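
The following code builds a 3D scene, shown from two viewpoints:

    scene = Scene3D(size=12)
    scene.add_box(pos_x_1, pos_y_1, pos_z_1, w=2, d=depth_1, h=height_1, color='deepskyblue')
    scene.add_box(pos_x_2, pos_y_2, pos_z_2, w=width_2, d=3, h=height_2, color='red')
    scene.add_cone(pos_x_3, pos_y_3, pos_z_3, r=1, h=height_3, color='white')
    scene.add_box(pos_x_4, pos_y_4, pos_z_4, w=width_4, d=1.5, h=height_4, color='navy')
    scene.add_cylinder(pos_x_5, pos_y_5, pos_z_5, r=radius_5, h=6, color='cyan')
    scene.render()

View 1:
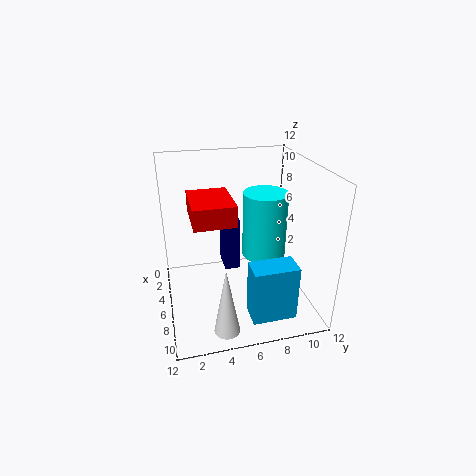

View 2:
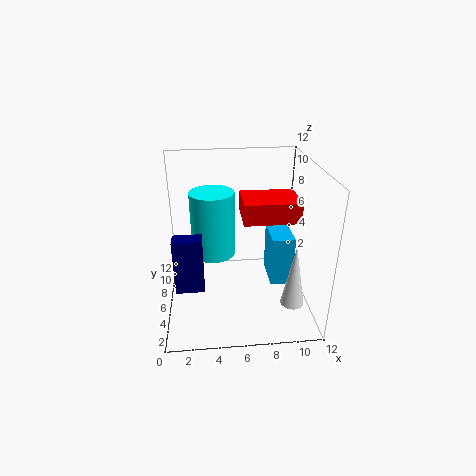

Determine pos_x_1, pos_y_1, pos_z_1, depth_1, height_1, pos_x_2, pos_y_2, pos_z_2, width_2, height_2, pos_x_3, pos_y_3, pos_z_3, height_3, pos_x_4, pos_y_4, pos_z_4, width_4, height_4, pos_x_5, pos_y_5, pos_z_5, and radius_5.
pos_x_1 = 9; pos_y_1 = 6; pos_z_1 = 1; depth_1 = 3.5; height_1 = 4.5; pos_x_2 = 6; pos_y_2 = 2; pos_z_2 = 9; width_2 = 4; height_2 = 1.5; pos_x_3 = 10.5; pos_y_3 = 4; pos_z_3 = 0.5; height_3 = 5.5; pos_x_4 = 0.5; pos_y_4 = 5.5; pos_z_4 = 1; width_4 = 2.5; height_4 = 5; pos_x_5 = 4; pos_y_5 = 9; pos_z_5 = 3; radius_5 = 2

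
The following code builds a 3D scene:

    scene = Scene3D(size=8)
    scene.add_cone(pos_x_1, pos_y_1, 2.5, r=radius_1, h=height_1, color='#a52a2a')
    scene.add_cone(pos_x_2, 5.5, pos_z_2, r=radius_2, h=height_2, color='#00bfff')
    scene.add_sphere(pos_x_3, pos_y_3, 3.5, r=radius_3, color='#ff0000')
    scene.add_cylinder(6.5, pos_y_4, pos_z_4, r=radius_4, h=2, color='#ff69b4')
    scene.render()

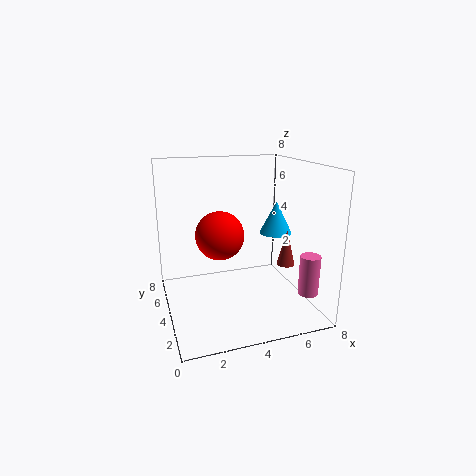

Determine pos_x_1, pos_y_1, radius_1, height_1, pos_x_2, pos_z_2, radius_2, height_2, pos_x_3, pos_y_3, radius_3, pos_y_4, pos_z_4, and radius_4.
pos_x_1 = 6.5, pos_y_1 = 3, radius_1 = 0.5, height_1 = 2, pos_x_2 = 7, pos_z_2 = 3.5, radius_2 = 1, height_2 = 2, pos_x_3 = 3.5, pos_y_3 = 6, radius_3 = 1.5, pos_y_4 = 0.5, pos_z_4 = 2, radius_4 = 0.5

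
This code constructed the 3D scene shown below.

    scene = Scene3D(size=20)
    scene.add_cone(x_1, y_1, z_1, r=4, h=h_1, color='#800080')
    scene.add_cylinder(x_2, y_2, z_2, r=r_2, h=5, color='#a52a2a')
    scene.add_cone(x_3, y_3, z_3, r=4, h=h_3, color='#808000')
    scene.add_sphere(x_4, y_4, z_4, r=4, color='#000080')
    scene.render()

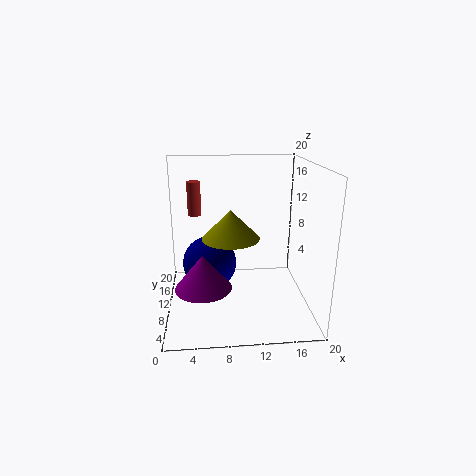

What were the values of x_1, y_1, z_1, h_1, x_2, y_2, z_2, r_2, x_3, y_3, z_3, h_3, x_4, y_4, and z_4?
x_1 = 5; y_1 = 9; z_1 = 3; h_1 = 5; x_2 = 4; y_2 = 15; z_2 = 12; r_2 = 1; x_3 = 9; y_3 = 10; z_3 = 10; h_3 = 4; x_4 = 6; y_4 = 13; z_4 = 5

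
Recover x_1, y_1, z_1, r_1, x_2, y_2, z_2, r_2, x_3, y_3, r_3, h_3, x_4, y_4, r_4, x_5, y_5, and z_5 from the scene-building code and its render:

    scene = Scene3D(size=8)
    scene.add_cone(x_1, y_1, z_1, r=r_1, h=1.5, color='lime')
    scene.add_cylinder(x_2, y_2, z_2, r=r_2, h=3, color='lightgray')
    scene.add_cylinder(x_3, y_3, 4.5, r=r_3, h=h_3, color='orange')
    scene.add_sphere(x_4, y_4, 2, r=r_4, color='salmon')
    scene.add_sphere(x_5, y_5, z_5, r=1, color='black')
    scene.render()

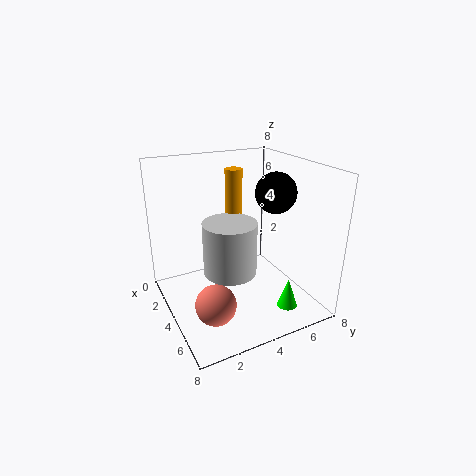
x_1 = 7.5; y_1 = 5; z_1 = 1.5; r_1 = 0.5; x_2 = 4; y_2 = 3.5; z_2 = 2; r_2 = 1.5; x_3 = 2.5; y_3 = 4.5; r_3 = 0.5; h_3 = 3; x_4 = 6.5; y_4 = 1.5; r_4 = 1; x_5 = 6; y_5 = 5; z_5 = 7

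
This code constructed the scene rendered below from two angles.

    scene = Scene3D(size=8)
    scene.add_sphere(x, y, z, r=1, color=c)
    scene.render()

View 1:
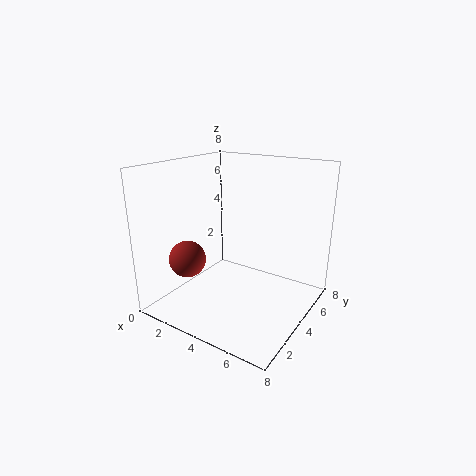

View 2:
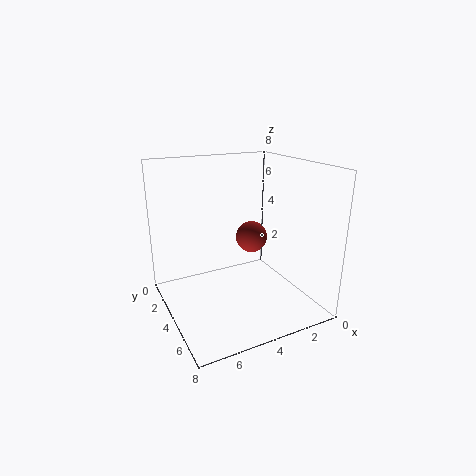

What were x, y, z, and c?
x = 2, y = 2, z = 3, c = 'brown'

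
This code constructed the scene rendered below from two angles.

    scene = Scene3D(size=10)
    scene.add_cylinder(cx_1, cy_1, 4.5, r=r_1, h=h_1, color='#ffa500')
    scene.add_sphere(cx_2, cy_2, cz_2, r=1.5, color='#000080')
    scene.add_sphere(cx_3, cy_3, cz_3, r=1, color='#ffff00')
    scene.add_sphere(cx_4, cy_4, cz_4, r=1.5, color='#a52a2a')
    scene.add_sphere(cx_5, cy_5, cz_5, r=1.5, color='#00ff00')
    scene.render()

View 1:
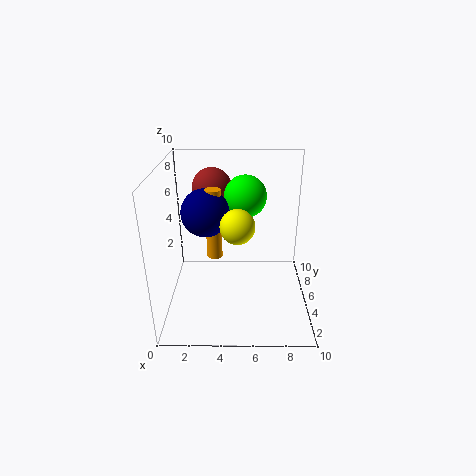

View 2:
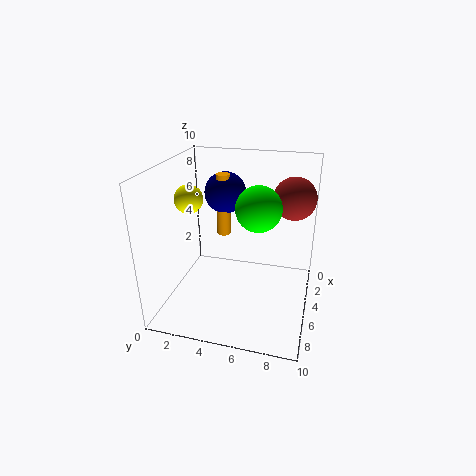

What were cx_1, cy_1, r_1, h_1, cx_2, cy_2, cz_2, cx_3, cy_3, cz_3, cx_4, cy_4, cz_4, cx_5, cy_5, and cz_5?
cx_1 = 3.5, cy_1 = 3.5, r_1 = 0.5, h_1 = 4.5, cx_2 = 3, cy_2 = 3.5, cz_2 = 7.5, cx_3 = 5, cy_3 = 1.5, cz_3 = 7.5, cx_4 = 3, cy_4 = 8.5, cz_4 = 7.5, cx_5 = 5.5, cy_5 = 6.5, cz_5 = 7.5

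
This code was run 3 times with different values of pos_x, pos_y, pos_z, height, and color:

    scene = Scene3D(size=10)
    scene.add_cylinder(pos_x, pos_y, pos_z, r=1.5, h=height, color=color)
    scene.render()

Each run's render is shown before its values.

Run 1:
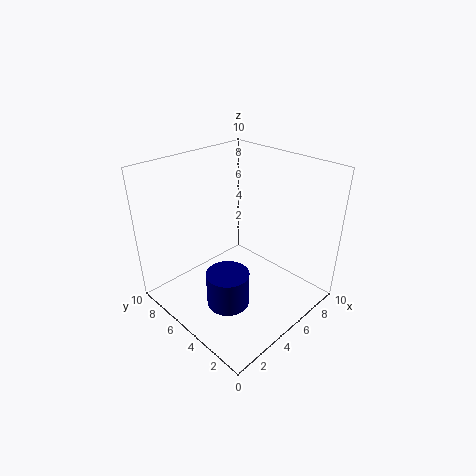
pos_x = 3.5, pos_y = 4.5, pos_z = 0.5, height = 2.5, color = 'navy'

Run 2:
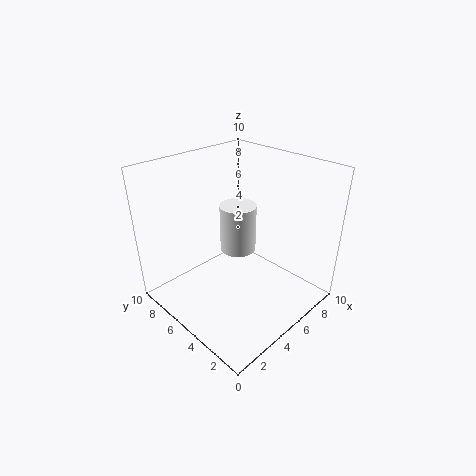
pos_x = 8, pos_y = 8, pos_z = 1.5, height = 4, color = 'white'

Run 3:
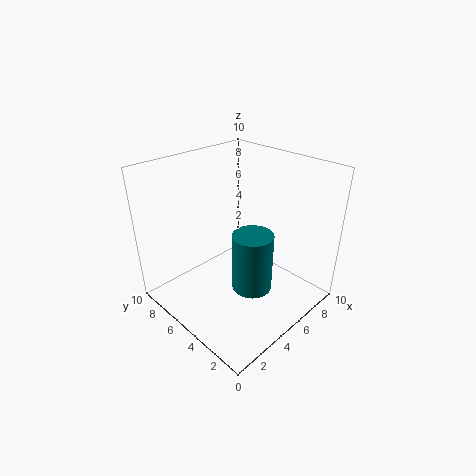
pos_x = 6, pos_y = 4.5, pos_z = 0.5, height = 4.5, color = 'teal'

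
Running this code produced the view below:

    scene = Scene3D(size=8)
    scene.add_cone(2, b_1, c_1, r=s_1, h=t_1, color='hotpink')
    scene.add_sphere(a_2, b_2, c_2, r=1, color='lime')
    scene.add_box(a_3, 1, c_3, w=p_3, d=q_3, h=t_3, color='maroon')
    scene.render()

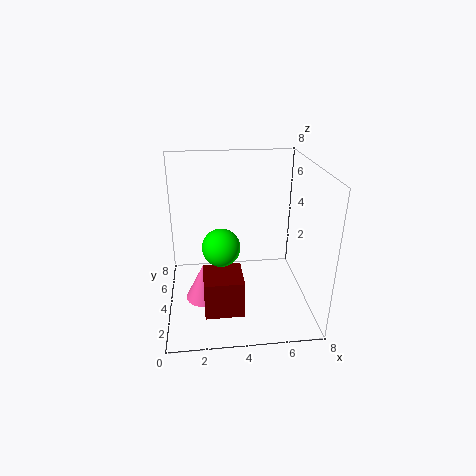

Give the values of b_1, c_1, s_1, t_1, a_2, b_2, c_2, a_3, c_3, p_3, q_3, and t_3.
b_1 = 3; c_1 = 1; s_1 = 1; t_1 = 2; a_2 = 3; b_2 = 3; c_2 = 4; a_3 = 2; c_3 = 1; p_3 = 2; q_3 = 2; t_3 = 2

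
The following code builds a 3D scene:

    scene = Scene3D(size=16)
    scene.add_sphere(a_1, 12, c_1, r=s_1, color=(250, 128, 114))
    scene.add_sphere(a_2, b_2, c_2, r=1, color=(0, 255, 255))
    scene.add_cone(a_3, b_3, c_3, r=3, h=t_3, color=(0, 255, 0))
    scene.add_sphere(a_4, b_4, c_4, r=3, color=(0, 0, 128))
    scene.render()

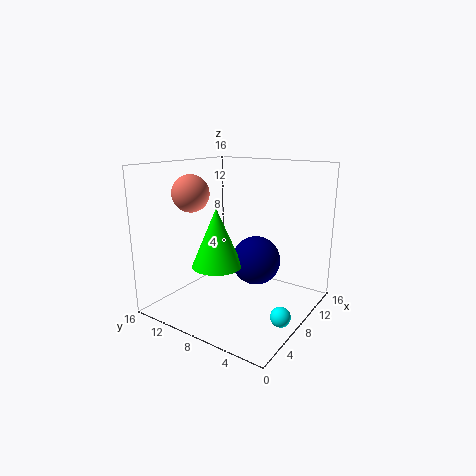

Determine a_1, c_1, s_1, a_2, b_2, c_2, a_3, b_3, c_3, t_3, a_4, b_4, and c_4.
a_1 = 5; c_1 = 13; s_1 = 2; a_2 = 5; b_2 = 1; c_2 = 2; a_3 = 8; b_3 = 11; c_3 = 4; t_3 = 7; a_4 = 12; b_4 = 8; c_4 = 4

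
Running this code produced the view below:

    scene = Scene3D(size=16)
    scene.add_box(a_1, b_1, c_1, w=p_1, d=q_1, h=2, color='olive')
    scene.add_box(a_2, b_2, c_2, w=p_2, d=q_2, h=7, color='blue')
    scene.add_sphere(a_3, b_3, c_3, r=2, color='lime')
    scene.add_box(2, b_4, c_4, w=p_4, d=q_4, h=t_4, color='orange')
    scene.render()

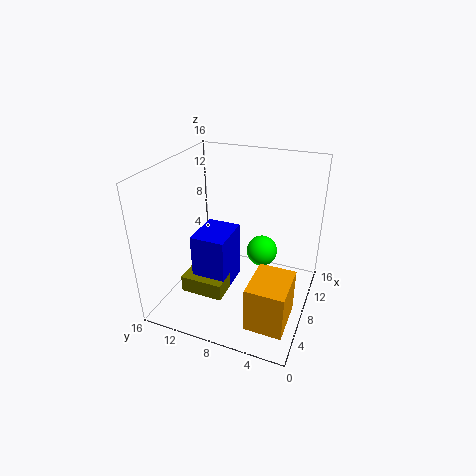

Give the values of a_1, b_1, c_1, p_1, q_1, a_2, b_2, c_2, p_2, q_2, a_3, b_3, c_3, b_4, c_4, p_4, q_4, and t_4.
a_1 = 5, b_1 = 9, c_1 = 1, p_1 = 3, q_1 = 5, a_2 = 6, b_2 = 9, c_2 = 1, p_2 = 5, q_2 = 4, a_3 = 14, b_3 = 7, c_3 = 3, b_4 = 1, c_4 = 1, p_4 = 5, q_4 = 4, t_4 = 5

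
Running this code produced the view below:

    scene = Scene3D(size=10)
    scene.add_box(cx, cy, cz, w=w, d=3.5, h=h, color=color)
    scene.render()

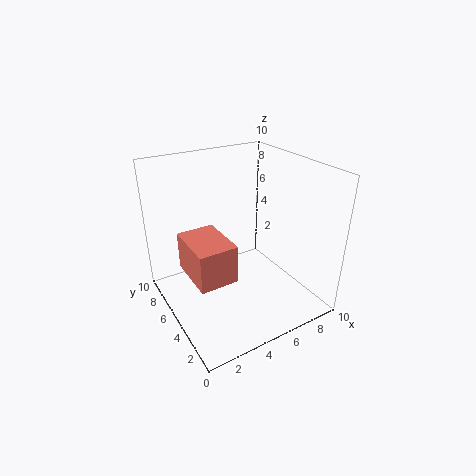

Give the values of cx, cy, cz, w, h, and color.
cx = 1
cy = 2.5
cz = 3.5
w = 2.5
h = 2.5
color = 'salmon'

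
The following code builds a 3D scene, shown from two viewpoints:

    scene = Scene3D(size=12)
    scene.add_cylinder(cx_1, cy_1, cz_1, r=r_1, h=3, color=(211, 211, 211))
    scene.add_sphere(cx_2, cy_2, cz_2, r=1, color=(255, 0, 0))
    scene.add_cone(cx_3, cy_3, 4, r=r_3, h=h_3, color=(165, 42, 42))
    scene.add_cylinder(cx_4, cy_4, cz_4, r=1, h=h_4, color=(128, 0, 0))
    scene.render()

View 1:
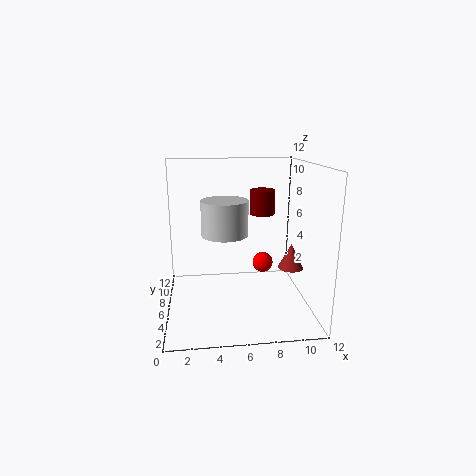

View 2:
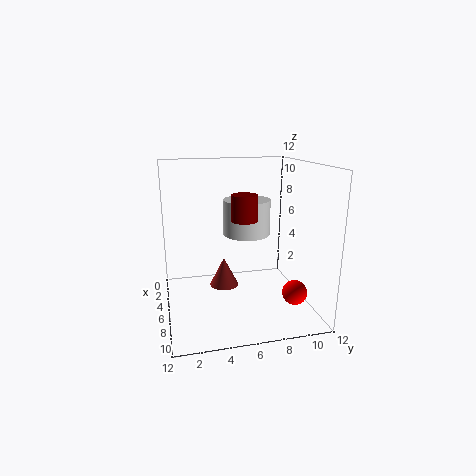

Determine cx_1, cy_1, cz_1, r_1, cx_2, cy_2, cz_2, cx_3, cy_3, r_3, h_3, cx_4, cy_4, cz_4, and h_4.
cx_1 = 5, cy_1 = 7, cz_1 = 6, r_1 = 2, cx_2 = 9, cy_2 = 10, cz_2 = 2, cx_3 = 10, cy_3 = 4, r_3 = 1, h_3 = 2, cx_4 = 8, cy_4 = 6, cz_4 = 8, h_4 = 2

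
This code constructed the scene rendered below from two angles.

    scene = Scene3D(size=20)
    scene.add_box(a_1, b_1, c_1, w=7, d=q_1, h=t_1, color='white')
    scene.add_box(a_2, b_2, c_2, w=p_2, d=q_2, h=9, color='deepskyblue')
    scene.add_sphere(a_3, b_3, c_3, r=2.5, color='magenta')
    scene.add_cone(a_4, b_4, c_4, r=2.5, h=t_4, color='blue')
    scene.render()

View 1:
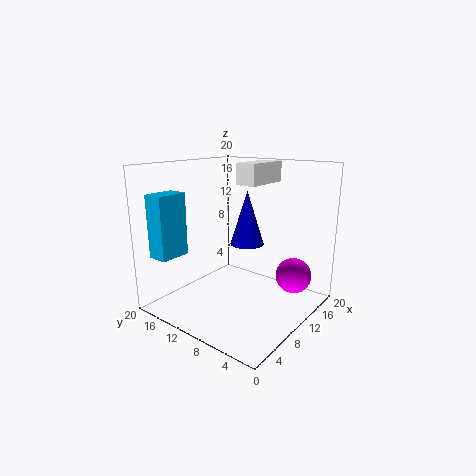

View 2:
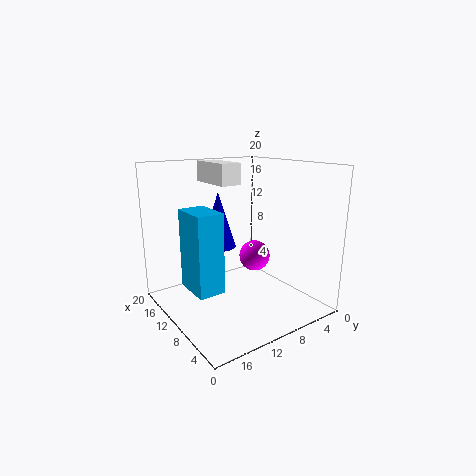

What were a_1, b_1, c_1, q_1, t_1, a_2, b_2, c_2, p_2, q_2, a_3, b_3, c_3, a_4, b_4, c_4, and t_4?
a_1 = 11.5, b_1 = 8.5, c_1 = 17, q_1 = 3, t_1 = 3, a_2 = 2.5, b_2 = 17, c_2 = 7, p_2 = 4.5, q_2 = 3, a_3 = 14.5, b_3 = 3.5, c_3 = 4.5, a_4 = 13.5, b_4 = 11, c_4 = 8, t_4 = 8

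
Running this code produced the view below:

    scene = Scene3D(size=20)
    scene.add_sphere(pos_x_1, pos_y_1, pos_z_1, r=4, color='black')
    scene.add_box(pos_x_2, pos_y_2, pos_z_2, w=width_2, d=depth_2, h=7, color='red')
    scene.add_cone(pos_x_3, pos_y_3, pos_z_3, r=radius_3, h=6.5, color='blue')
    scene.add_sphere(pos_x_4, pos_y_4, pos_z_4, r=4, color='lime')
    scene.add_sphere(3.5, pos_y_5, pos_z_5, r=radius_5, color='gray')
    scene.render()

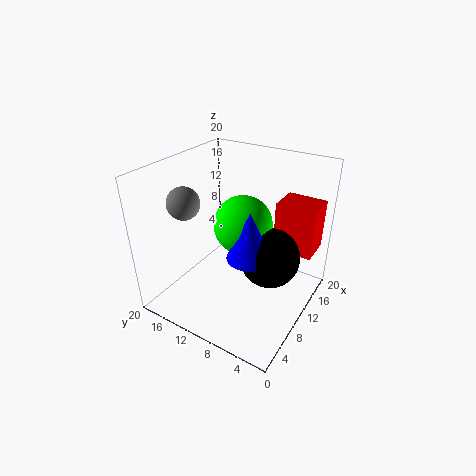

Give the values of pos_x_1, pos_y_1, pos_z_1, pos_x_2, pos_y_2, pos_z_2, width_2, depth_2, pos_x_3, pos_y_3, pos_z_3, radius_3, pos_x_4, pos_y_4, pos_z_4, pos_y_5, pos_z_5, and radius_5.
pos_x_1 = 10; pos_y_1 = 5; pos_z_1 = 8.5; pos_x_2 = 13; pos_y_2 = 0.5; pos_z_2 = 8; width_2 = 4.5; depth_2 = 5.5; pos_x_3 = 8; pos_y_3 = 7; pos_z_3 = 9; radius_3 = 3; pos_x_4 = 10.5; pos_y_4 = 9.5; pos_z_4 = 12; pos_y_5 = 13.5; pos_z_5 = 17; radius_5 = 2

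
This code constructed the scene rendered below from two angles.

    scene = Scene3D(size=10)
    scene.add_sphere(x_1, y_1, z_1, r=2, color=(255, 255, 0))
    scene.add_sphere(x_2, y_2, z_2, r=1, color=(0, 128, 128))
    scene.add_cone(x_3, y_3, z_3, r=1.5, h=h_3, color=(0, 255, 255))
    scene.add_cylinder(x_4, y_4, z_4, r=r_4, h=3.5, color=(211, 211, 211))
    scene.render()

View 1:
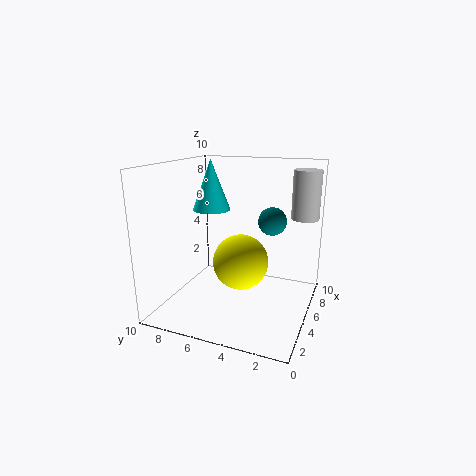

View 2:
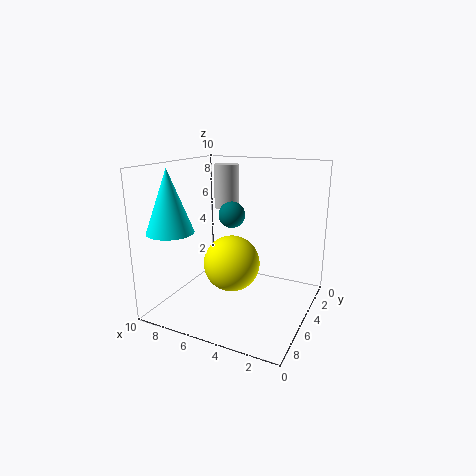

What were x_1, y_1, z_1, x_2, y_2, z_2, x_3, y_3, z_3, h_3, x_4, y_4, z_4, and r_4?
x_1 = 5.5; y_1 = 5; z_1 = 3; x_2 = 6.5; y_2 = 3; z_2 = 6; x_3 = 8; y_3 = 8.5; z_3 = 6; h_3 = 4; x_4 = 8; y_4 = 1; z_4 = 6; r_4 = 1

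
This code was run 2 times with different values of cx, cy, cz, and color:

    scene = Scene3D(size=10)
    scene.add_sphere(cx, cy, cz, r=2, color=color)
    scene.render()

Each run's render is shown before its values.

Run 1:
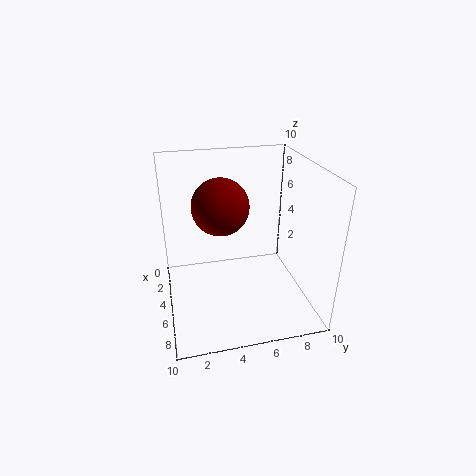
cx = 4
cy = 4
cz = 7
color = 'maroon'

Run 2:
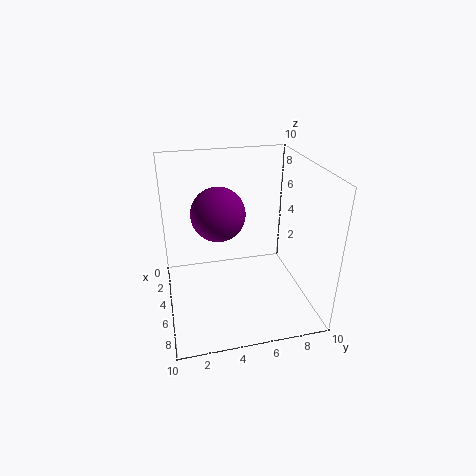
cx = 3
cy = 4
cz = 6
color = 'purple'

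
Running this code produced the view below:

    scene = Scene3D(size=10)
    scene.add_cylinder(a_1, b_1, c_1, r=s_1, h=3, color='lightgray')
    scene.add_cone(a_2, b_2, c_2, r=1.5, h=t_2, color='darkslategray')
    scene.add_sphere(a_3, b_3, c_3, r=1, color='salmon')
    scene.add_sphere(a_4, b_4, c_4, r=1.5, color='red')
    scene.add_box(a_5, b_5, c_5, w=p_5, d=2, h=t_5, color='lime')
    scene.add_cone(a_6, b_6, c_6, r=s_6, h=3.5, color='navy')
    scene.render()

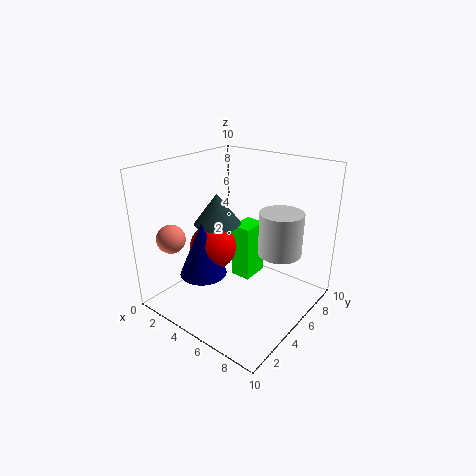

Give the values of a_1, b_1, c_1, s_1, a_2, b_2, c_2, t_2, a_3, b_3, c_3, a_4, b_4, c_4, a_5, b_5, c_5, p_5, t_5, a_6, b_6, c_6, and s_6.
a_1 = 7.5; b_1 = 6.5; c_1 = 4; s_1 = 1.5; a_2 = 4.5; b_2 = 3.5; c_2 = 6.5; t_2 = 2; a_3 = 1.5; b_3 = 2; c_3 = 5; a_4 = 4.5; b_4 = 3; c_4 = 5; a_5 = 4; b_5 = 5.5; c_5 = 1.5; p_5 = 1.5; t_5 = 4; a_6 = 4.5; b_6 = 2; c_6 = 3.5; s_6 = 1.5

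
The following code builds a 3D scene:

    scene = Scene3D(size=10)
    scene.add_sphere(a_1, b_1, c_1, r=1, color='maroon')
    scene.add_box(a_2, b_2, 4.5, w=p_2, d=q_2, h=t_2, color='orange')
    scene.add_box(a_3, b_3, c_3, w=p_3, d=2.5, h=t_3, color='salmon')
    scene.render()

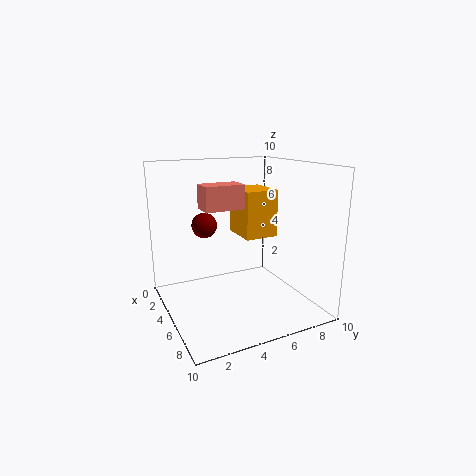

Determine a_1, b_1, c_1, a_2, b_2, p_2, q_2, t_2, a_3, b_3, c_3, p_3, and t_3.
a_1 = 1, b_1 = 4, c_1 = 5, a_2 = 1.5, b_2 = 6, p_2 = 3, q_2 = 2.5, t_2 = 3.5, a_3 = 5.5, b_3 = 2, c_3 = 7.5, p_3 = 1.5, t_3 = 1.5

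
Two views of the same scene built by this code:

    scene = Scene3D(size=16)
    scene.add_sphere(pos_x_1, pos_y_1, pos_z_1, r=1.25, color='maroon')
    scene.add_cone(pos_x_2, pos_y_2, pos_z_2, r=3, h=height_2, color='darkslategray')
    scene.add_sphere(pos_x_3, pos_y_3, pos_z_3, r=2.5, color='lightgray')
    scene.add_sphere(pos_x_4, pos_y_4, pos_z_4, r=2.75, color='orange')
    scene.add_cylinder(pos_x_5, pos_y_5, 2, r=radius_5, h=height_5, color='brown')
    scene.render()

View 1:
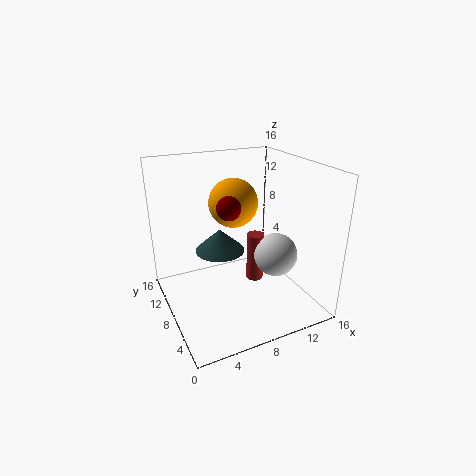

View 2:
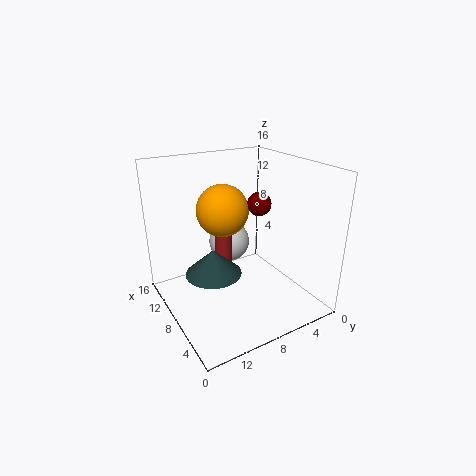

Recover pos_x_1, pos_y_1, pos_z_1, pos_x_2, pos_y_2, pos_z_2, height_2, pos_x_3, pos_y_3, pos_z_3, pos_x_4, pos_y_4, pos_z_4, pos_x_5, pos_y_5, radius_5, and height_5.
pos_x_1 = 6.25, pos_y_1 = 6.5, pos_z_1 = 12.25, pos_x_2 = 7.25, pos_y_2 = 11.5, pos_z_2 = 5, height_2 = 2.75, pos_x_3 = 12.25, pos_y_3 = 6.75, pos_z_3 = 5.5, pos_x_4 = 8.25, pos_y_4 = 9.75, pos_z_4 = 11.5, pos_x_5 = 10.5, pos_y_5 = 8.5, radius_5 = 1, height_5 = 5.75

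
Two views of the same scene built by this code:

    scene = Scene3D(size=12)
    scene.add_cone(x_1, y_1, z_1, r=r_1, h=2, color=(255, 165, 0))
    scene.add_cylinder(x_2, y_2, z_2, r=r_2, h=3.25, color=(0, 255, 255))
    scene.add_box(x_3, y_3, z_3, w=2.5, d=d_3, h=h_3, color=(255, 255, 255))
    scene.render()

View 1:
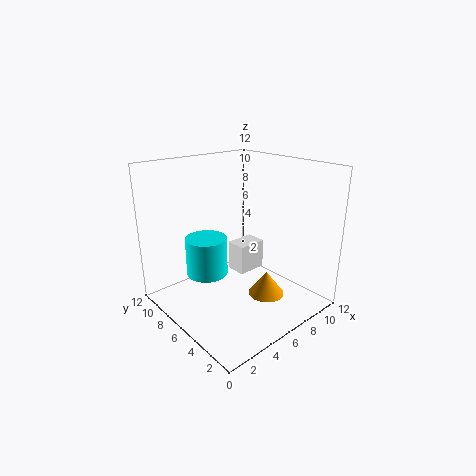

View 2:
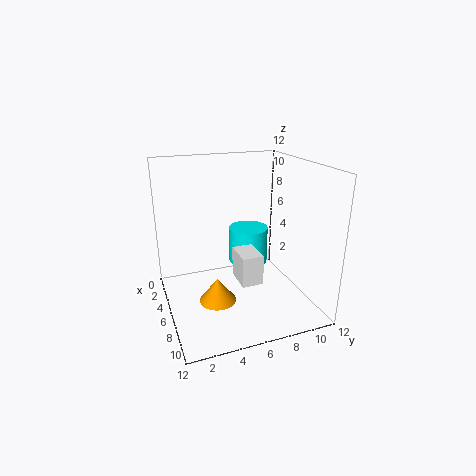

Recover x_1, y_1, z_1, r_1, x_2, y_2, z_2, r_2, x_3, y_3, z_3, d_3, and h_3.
x_1 = 7.25, y_1 = 3.75, z_1 = 1.25, r_1 = 1.5, x_2 = 4, y_2 = 7.75, z_2 = 2.75, r_2 = 1.75, x_3 = 6, y_3 = 5.5, z_3 = 2.75, d_3 = 1.75, h_3 = 2.5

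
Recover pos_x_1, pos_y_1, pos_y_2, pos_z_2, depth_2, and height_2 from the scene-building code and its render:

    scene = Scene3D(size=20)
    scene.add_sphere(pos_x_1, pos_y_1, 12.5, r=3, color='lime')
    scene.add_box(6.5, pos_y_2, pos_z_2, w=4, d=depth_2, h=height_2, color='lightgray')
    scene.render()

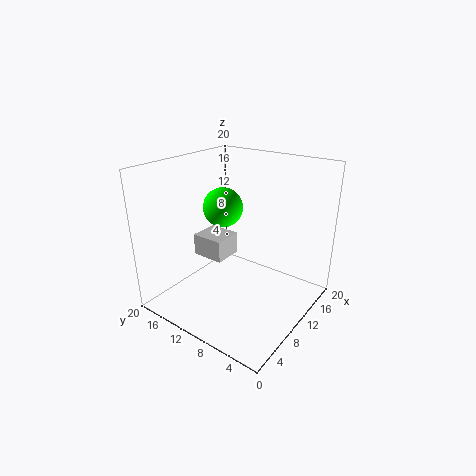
pos_x_1 = 13
pos_y_1 = 15
pos_y_2 = 10.5
pos_z_2 = 7.5
depth_2 = 4.5
height_2 = 3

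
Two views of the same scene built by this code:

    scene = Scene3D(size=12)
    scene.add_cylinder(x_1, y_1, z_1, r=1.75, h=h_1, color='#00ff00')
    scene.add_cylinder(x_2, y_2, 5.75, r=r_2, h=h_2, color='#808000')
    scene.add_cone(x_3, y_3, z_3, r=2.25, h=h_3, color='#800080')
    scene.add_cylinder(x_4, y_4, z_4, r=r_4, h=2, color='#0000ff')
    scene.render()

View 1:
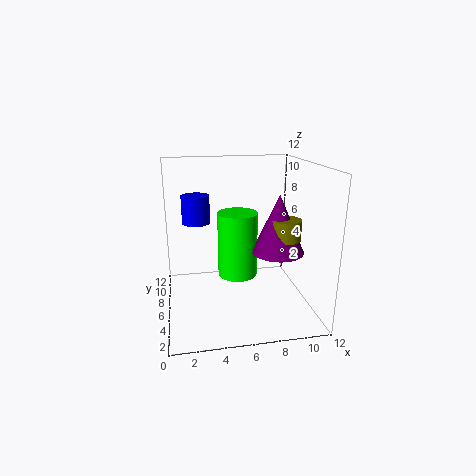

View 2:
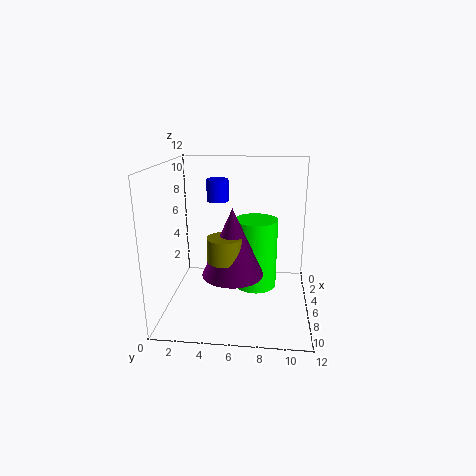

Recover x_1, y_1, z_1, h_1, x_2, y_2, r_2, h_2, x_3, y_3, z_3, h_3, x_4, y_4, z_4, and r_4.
x_1 = 6.25
y_1 = 7.5
z_1 = 2
h_1 = 5.75
x_2 = 10
y_2 = 5.5
r_2 = 1.25
h_2 = 1.75
x_3 = 9.5
y_3 = 6
z_3 = 4.5
h_3 = 5
x_4 = 2.5
y_4 = 3.75
z_4 = 8.25
r_4 = 1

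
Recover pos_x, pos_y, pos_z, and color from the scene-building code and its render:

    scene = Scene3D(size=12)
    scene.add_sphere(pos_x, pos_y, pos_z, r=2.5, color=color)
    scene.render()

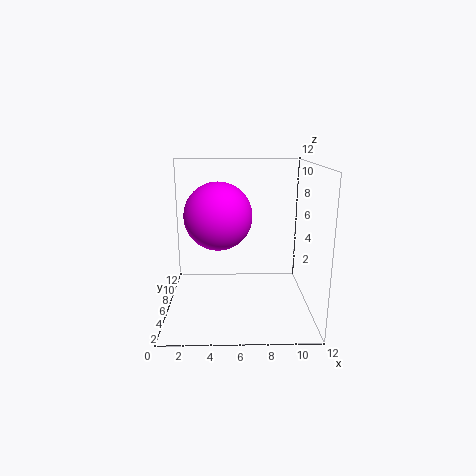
pos_x = 4.5, pos_y = 3.5, pos_z = 8.5, color = 'magenta'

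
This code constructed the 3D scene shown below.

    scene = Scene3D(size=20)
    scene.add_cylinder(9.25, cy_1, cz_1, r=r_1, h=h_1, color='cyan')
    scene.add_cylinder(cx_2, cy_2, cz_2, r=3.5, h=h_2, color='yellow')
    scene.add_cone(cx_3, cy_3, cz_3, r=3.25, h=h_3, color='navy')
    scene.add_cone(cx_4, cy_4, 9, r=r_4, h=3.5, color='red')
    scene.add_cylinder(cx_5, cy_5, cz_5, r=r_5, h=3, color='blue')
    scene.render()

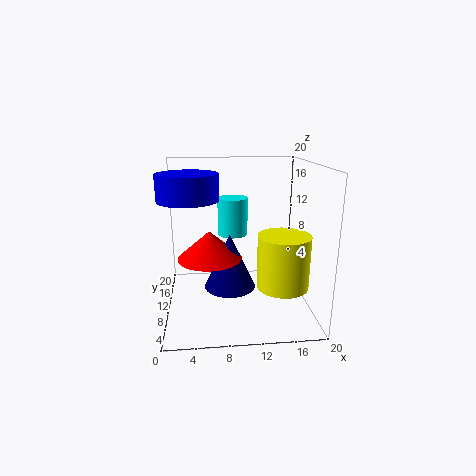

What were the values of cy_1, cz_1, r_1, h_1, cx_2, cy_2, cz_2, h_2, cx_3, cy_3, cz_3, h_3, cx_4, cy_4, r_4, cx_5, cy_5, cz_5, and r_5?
cy_1 = 9.75, cz_1 = 10.75, r_1 = 2, h_1 = 5, cx_2 = 15.75, cy_2 = 6.75, cz_2 = 4, h_2 = 7.25, cx_3 = 8.5, cy_3 = 5.75, cz_3 = 5, h_3 = 7, cx_4 = 6, cy_4 = 5.75, r_4 = 4, cx_5 = 3.75, cy_5 = 4, cz_5 = 16.75, r_5 = 3.5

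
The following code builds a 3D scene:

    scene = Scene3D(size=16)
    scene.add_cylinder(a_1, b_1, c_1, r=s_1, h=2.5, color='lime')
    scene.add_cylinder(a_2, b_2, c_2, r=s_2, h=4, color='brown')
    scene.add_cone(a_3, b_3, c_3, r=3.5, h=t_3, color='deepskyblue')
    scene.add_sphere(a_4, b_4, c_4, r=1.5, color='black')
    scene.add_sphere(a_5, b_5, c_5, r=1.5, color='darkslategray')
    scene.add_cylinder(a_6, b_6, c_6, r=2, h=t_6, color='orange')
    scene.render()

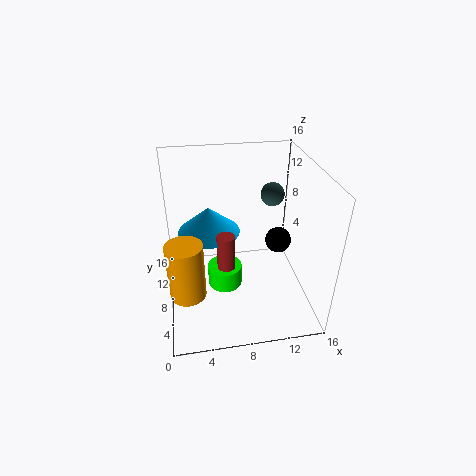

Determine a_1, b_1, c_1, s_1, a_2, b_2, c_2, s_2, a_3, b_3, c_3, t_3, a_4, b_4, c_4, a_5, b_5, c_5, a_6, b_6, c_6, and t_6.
a_1 = 6.5; b_1 = 8.5; c_1 = 1.5; s_1 = 2; a_2 = 6.5; b_2 = 7; c_2 = 5; s_2 = 1; a_3 = 5; b_3 = 10; c_3 = 8; t_3 = 3; a_4 = 13; b_4 = 9; c_4 = 6.5; a_5 = 13.5; b_5 = 14; c_5 = 10; a_6 = 2; b_6 = 6; c_6 = 2.5; t_6 = 6.5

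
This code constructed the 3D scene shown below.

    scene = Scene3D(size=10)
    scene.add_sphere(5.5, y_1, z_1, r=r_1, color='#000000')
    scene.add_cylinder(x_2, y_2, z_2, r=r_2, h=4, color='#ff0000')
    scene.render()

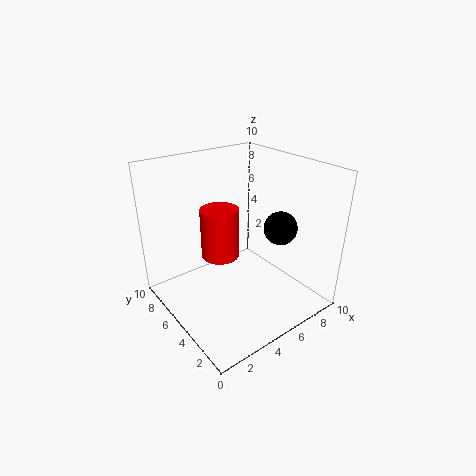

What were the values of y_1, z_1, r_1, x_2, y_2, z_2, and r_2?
y_1 = 1.5
z_1 = 7
r_1 = 1
x_2 = 5.5
y_2 = 8
z_2 = 2
r_2 = 1.5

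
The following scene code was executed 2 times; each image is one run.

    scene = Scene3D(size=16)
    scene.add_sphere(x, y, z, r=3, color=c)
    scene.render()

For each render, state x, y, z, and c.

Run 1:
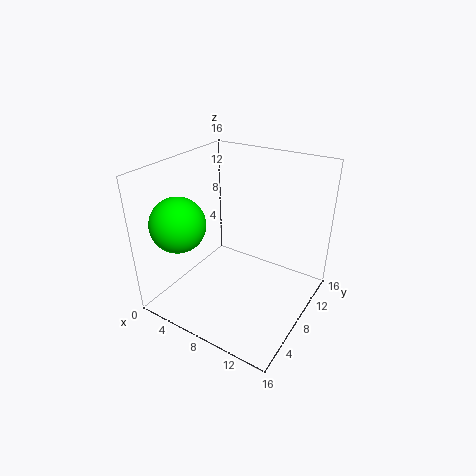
x = 3; y = 4; z = 10; c = 'lime'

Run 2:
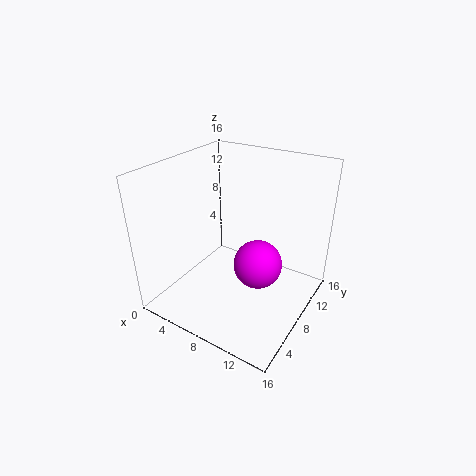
x = 9; y = 11; z = 3; c = 'magenta'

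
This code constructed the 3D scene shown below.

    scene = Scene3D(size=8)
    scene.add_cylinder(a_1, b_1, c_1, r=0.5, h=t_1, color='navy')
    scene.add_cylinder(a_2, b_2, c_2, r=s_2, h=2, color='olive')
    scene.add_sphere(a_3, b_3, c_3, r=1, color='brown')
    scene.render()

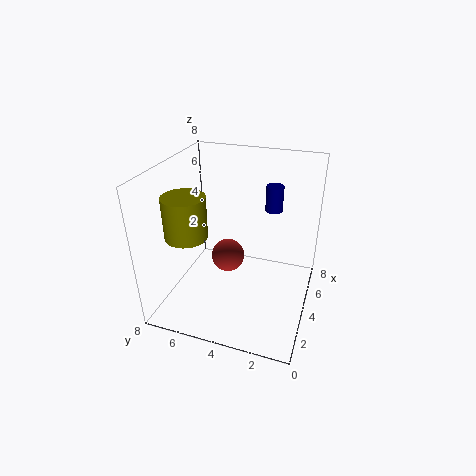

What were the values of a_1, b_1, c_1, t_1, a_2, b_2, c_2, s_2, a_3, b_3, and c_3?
a_1 = 6; b_1 = 2.5; c_1 = 5; t_1 = 1.5; a_2 = 1; b_2 = 5.5; c_2 = 5.5; s_2 = 1; a_3 = 5; b_3 = 5; c_3 = 2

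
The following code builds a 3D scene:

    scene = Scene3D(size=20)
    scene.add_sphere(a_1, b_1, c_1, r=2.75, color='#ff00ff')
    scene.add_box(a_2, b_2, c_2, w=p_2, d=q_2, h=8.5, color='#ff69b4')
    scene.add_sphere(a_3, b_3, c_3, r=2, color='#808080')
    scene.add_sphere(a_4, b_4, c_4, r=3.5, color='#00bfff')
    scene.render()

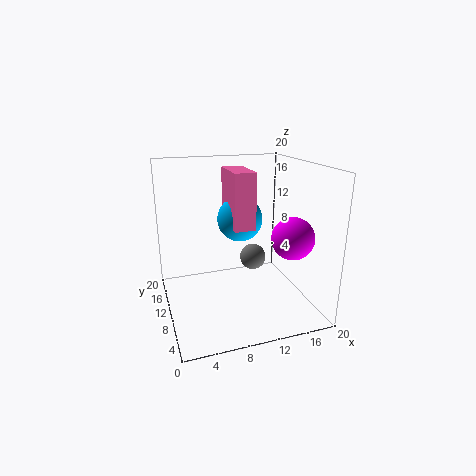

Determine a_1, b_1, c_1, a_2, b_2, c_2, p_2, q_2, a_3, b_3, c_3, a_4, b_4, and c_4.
a_1 = 15.5, b_1 = 4.5, c_1 = 11.25, a_2 = 10.25, b_2 = 12, c_2 = 10, p_2 = 3.25, q_2 = 6.75, a_3 = 13.75, b_3 = 13.75, c_3 = 5, a_4 = 12.25, b_4 = 15.75, c_4 = 10.75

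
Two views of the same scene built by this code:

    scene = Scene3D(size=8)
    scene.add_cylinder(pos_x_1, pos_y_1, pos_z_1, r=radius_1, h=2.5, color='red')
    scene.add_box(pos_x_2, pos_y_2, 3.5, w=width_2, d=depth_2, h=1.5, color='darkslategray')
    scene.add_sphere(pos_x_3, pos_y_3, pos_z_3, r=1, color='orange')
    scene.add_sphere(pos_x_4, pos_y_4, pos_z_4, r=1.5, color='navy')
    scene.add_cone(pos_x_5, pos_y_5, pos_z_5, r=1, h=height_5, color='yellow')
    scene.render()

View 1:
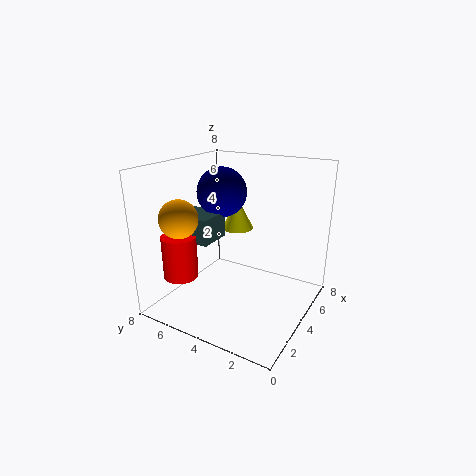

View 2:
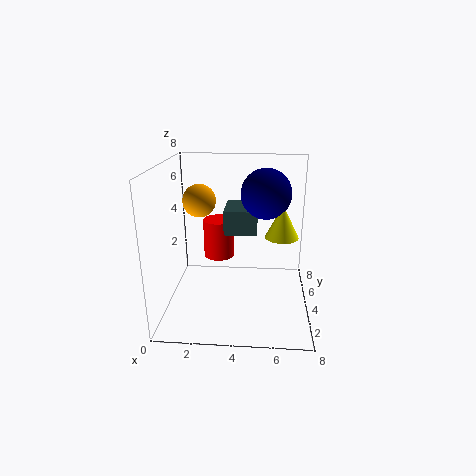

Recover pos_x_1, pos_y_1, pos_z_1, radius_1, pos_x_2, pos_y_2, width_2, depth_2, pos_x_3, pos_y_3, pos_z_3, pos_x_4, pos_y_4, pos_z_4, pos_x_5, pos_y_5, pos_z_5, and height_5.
pos_x_1 = 2.5; pos_y_1 = 7; pos_z_1 = 1.5; radius_1 = 1; pos_x_2 = 3; pos_y_2 = 5.5; width_2 = 2; depth_2 = 2.5; pos_x_3 = 1.5; pos_y_3 = 6; pos_z_3 = 5.5; pos_x_4 = 5.5; pos_y_4 = 6; pos_z_4 = 6; pos_x_5 = 6.5; pos_y_5 = 5.5; pos_z_5 = 3.5; height_5 = 2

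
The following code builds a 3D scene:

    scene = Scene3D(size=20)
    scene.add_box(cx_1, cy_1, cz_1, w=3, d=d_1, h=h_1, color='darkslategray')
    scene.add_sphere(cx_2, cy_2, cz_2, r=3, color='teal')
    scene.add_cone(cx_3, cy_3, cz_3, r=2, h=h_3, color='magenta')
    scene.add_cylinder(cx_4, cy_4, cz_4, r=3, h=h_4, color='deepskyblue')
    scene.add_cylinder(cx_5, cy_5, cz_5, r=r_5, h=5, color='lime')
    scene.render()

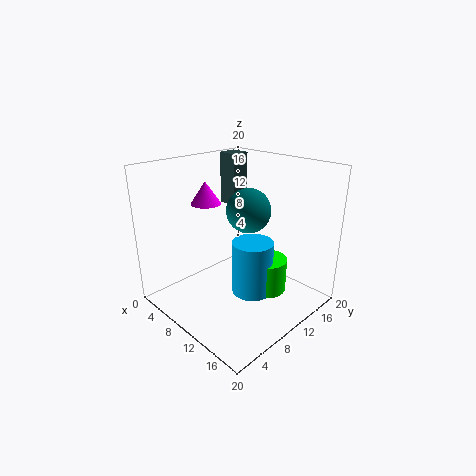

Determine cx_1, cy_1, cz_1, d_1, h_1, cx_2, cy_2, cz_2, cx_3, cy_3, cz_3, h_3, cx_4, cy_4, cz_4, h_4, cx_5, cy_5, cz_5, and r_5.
cx_1 = 1
cy_1 = 15
cz_1 = 12
d_1 = 3
h_1 = 8
cx_2 = 11
cy_2 = 11
cz_2 = 14
cx_3 = 7
cy_3 = 7
cz_3 = 15
h_3 = 3
cx_4 = 11
cy_4 = 12
cz_4 = 1
h_4 = 8
cx_5 = 12
cy_5 = 14
cz_5 = 1
r_5 = 3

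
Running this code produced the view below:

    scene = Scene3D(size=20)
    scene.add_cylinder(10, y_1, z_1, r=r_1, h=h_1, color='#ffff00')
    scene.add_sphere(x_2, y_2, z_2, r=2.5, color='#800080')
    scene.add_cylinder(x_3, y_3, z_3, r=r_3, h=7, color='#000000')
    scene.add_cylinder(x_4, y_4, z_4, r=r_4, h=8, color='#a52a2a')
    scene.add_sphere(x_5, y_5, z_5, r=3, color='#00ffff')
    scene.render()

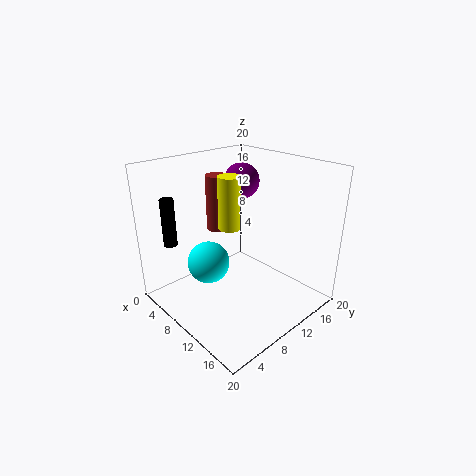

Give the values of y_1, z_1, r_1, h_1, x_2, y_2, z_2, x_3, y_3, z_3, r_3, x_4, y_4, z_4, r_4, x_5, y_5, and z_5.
y_1 = 8.5
z_1 = 12
r_1 = 1.5
h_1 = 7
x_2 = 7.5
y_2 = 13
z_2 = 17
x_3 = 2
y_3 = 4
z_3 = 8
r_3 = 1
x_4 = 5.5
y_4 = 10
z_4 = 10
r_4 = 1.5
x_5 = 7
y_5 = 7
z_5 = 6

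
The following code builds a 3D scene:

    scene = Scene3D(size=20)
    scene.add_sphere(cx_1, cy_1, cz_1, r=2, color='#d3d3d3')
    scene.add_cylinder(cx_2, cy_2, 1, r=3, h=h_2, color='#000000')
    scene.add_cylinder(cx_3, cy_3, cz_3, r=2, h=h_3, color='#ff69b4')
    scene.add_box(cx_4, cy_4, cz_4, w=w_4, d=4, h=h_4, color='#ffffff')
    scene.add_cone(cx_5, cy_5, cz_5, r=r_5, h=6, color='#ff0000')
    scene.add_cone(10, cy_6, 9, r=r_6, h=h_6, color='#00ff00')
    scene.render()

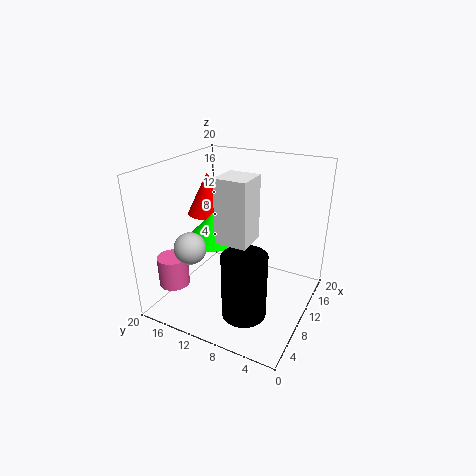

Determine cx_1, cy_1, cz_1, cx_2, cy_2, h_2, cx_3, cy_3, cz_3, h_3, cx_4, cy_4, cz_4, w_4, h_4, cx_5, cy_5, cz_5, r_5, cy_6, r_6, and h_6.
cx_1 = 3; cy_1 = 13; cz_1 = 11; cx_2 = 6; cy_2 = 7; h_2 = 9; cx_3 = 3; cy_3 = 16; cz_3 = 5; h_3 = 4; cx_4 = 4; cy_4 = 6; cz_4 = 12; w_4 = 4; h_4 = 8; cx_5 = 12; cy_5 = 16; cz_5 = 12; r_5 = 3; cy_6 = 14; r_6 = 4; h_6 = 4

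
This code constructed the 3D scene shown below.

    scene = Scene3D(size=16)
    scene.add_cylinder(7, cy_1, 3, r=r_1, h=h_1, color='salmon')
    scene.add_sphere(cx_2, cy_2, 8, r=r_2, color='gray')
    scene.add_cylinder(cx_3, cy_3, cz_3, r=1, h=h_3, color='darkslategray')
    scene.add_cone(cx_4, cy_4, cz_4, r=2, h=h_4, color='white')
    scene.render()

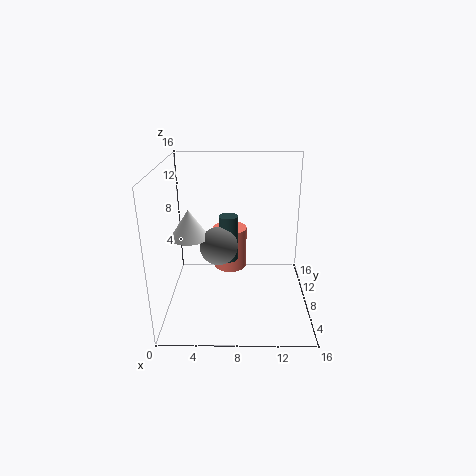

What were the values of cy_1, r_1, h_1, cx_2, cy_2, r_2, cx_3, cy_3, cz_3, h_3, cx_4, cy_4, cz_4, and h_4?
cy_1 = 11
r_1 = 2
h_1 = 5
cx_2 = 6
cy_2 = 6
r_2 = 2
cx_3 = 7
cy_3 = 7
cz_3 = 6
h_3 = 5
cx_4 = 3
cy_4 = 6
cz_4 = 9
h_4 = 3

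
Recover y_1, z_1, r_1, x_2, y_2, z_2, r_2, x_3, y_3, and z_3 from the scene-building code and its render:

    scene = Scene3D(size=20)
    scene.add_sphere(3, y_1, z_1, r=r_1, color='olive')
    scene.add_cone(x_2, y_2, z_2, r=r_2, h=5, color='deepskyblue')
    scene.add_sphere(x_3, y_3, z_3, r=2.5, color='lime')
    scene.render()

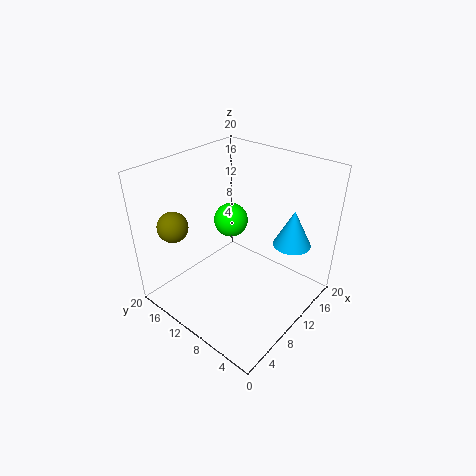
y_1 = 15
z_1 = 13
r_1 = 2
x_2 = 13.5
y_2 = 3.5
z_2 = 10
r_2 = 2.5
x_3 = 12.5
y_3 = 13.5
z_3 = 10.5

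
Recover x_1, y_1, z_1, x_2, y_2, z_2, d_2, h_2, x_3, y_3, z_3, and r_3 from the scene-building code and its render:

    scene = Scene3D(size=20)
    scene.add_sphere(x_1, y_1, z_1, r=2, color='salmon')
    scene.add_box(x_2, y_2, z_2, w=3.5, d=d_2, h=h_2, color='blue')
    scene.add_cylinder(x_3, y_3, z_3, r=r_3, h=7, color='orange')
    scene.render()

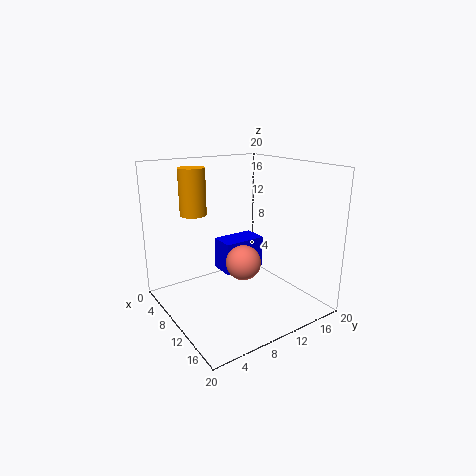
x_1 = 17, y_1 = 6, z_1 = 10, x_2 = 7, y_2 = 8, z_2 = 5, d_2 = 6, h_2 = 4.5, x_3 = 2.5, y_3 = 7, z_3 = 12, r_3 = 2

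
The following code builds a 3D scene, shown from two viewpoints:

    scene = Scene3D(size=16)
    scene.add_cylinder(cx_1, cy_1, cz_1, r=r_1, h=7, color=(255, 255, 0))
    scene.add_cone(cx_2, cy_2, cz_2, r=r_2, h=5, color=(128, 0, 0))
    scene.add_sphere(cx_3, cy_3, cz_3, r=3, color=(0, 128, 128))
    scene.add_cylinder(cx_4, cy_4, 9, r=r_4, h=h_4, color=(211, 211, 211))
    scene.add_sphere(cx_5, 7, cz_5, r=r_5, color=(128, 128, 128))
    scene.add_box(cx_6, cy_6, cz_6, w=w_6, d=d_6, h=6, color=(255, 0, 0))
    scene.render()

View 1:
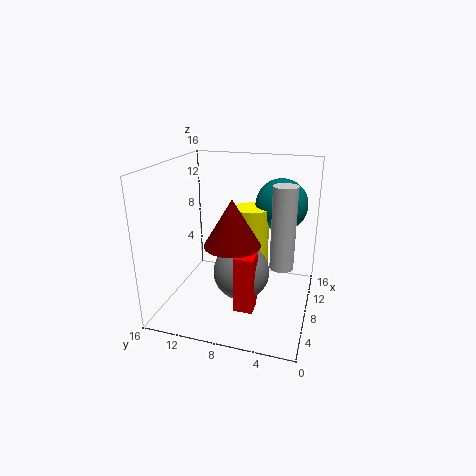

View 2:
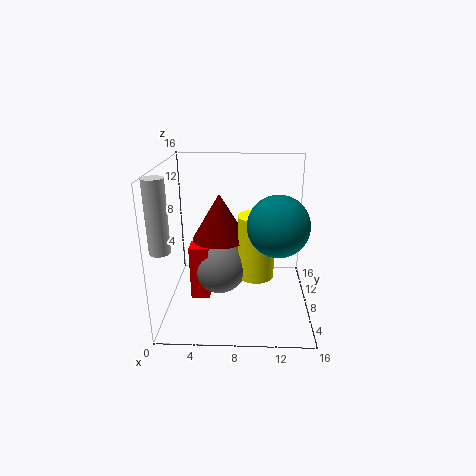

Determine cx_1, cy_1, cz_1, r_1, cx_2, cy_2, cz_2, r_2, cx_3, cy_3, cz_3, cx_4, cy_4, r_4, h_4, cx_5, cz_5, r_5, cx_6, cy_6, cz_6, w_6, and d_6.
cx_1 = 10
cy_1 = 7
cz_1 = 4
r_1 = 2
cx_2 = 6
cy_2 = 8
cz_2 = 8
r_2 = 3
cx_3 = 12
cy_3 = 4
cz_3 = 11
cx_4 = 1
cy_4 = 2
r_4 = 1
h_4 = 7
cx_5 = 6
cz_5 = 5
r_5 = 3
cx_6 = 3
cy_6 = 5
cz_6 = 2
w_6 = 2
d_6 = 2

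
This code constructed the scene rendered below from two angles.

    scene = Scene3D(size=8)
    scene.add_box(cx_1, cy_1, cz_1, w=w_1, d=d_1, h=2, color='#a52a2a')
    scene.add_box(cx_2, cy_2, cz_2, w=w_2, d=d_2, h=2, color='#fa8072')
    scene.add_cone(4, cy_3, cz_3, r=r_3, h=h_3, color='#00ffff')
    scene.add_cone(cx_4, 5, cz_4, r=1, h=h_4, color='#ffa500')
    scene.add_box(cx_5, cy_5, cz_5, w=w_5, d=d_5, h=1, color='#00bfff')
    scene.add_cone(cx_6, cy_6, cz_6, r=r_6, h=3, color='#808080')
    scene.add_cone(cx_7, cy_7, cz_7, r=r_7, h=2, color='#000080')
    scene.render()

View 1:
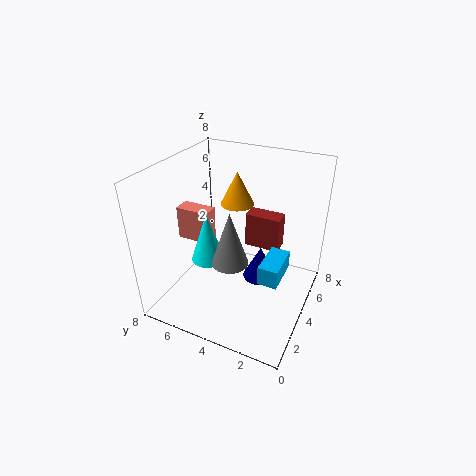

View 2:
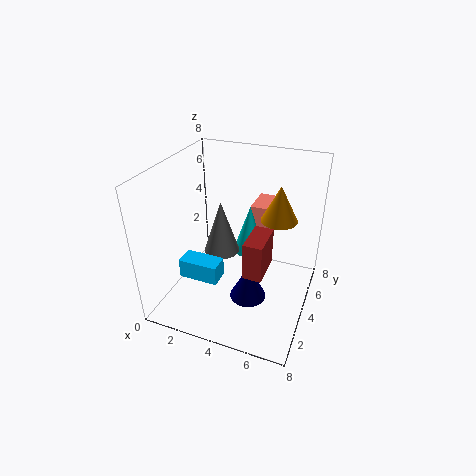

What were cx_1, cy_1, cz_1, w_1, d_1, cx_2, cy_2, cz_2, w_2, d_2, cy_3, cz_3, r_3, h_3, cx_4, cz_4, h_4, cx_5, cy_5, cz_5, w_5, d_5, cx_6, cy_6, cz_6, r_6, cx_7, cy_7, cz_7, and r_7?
cx_1 = 5; cy_1 = 2; cz_1 = 3; w_1 = 1; d_1 = 2; cx_2 = 4; cy_2 = 6; cz_2 = 3; w_2 = 1; d_2 = 2; cy_3 = 6; cz_3 = 2; r_3 = 1; h_3 = 3; cx_4 = 6; cz_4 = 5; h_4 = 2; cx_5 = 2; cy_5 = 1; cz_5 = 3; w_5 = 2; d_5 = 1; cx_6 = 3; cy_6 = 4; cz_6 = 3; r_6 = 1; cx_7 = 5; cy_7 = 3; cz_7 = 1; r_7 = 1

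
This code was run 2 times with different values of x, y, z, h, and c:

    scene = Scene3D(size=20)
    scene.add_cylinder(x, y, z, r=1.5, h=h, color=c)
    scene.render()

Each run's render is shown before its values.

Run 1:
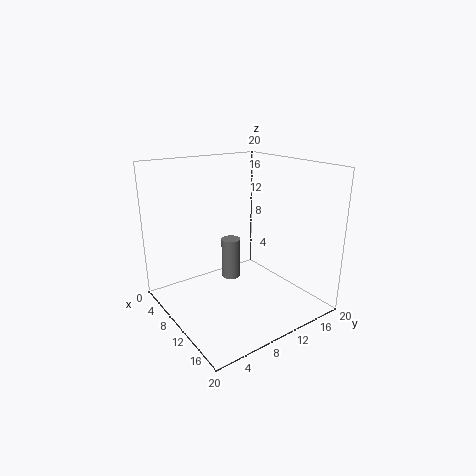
x = 4.5; y = 12.5; z = 1; h = 6.5; c = 'gray'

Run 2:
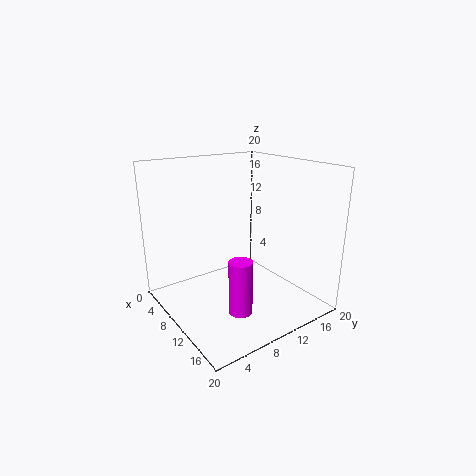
x = 15.5; y = 6.5; z = 2.5; h = 7; c = 'magenta'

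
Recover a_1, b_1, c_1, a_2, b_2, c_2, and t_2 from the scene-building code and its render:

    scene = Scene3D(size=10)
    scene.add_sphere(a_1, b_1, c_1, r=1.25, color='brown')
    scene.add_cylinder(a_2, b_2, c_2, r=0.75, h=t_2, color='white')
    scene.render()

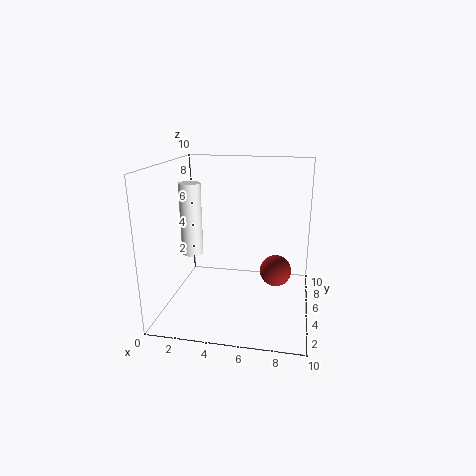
a_1 = 7.5; b_1 = 8; c_1 = 1.25; a_2 = 1.75; b_2 = 4.75; c_2 = 3.75; t_2 = 5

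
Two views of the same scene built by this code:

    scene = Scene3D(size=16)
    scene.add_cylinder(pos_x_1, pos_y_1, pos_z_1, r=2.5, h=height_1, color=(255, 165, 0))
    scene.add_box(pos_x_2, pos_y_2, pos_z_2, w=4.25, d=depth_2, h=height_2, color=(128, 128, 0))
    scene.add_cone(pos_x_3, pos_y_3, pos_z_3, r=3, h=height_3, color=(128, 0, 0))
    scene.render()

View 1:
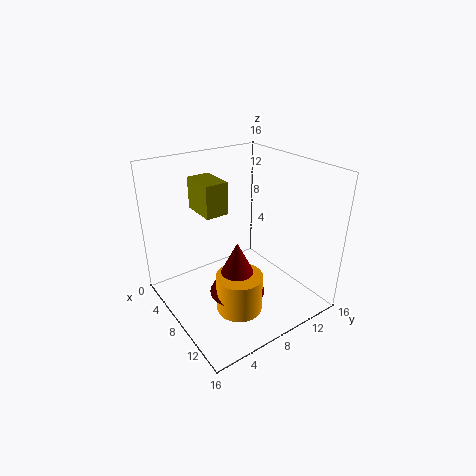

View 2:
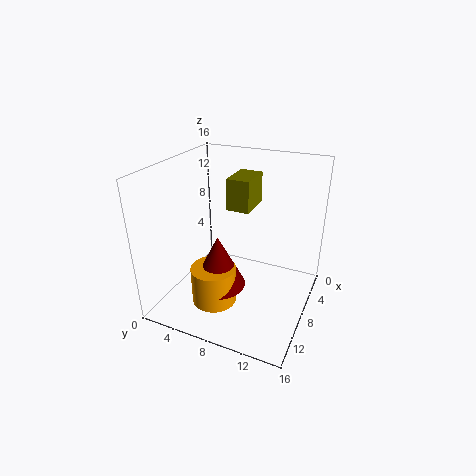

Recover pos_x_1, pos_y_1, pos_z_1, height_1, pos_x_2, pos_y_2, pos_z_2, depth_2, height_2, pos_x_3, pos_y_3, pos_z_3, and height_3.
pos_x_1 = 10.75; pos_y_1 = 6.25; pos_z_1 = 1; height_1 = 4.25; pos_x_2 = 1.5; pos_y_2 = 5.5; pos_z_2 = 10; depth_2 = 2.75; height_2 = 3.75; pos_x_3 = 10; pos_y_3 = 6.5; pos_z_3 = 2.75; height_3 = 6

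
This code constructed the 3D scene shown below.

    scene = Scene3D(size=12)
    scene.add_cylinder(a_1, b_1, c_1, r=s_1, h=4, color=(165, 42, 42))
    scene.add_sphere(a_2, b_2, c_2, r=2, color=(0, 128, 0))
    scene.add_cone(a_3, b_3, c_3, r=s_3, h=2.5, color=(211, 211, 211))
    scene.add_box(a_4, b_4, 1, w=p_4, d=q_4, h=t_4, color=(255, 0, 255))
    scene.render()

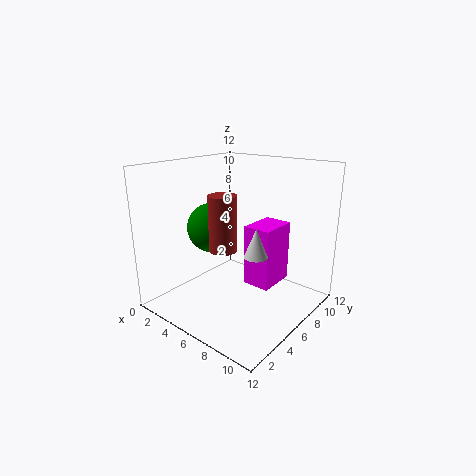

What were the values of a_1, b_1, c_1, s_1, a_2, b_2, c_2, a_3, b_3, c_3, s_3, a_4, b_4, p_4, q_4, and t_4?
a_1 = 7.5; b_1 = 2.5; c_1 = 6.5; s_1 = 1; a_2 = 4.5; b_2 = 4.5; c_2 = 7; a_3 = 7.5; b_3 = 6.5; c_3 = 4.5; s_3 = 1; a_4 = 5.5; b_4 = 7.5; p_4 = 2.5; q_4 = 3.5; t_4 = 5.5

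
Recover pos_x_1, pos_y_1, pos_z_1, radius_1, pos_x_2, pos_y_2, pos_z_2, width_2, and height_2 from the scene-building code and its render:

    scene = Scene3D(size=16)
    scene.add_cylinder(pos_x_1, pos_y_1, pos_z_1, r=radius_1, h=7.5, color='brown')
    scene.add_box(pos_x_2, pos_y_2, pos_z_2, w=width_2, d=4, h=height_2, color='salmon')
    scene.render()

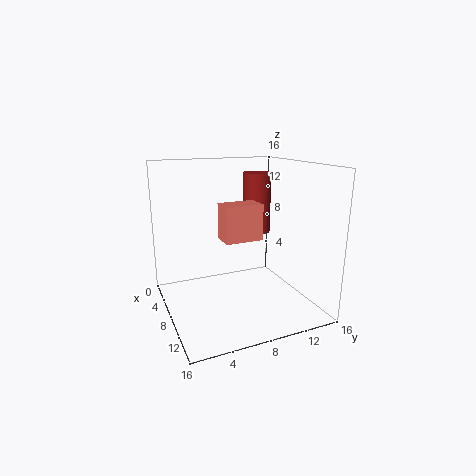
pos_x_1 = 3.5
pos_y_1 = 12.5
pos_z_1 = 7
radius_1 = 1.75
pos_x_2 = 8.5
pos_y_2 = 5.5
pos_z_2 = 8.5
width_2 = 2.5
height_2 = 3.75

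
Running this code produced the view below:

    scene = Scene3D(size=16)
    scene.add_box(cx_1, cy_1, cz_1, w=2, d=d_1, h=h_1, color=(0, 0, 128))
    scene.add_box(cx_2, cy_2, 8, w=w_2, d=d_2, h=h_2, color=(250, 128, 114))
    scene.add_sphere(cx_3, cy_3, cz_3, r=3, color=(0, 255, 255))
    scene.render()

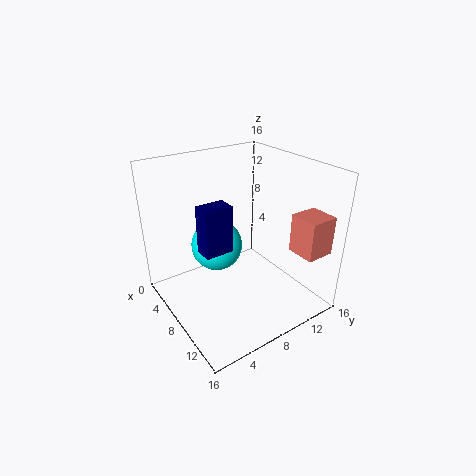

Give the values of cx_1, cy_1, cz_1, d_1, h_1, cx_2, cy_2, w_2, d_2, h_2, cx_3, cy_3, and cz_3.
cx_1 = 8
cy_1 = 3
cz_1 = 8
d_1 = 3
h_1 = 5
cx_2 = 13
cy_2 = 11
w_2 = 3
d_2 = 3
h_2 = 4
cx_3 = 5
cy_3 = 7
cz_3 = 6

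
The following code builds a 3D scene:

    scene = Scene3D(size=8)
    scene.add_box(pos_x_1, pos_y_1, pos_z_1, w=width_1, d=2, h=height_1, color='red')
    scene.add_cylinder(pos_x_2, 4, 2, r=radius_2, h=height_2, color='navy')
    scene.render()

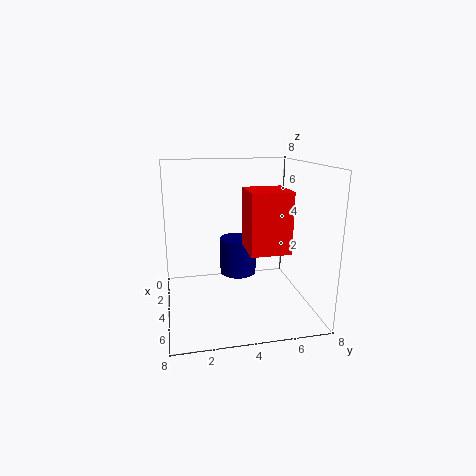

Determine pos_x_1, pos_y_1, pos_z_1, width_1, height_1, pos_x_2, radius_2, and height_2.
pos_x_1 = 5
pos_y_1 = 4
pos_z_1 = 4
width_1 = 2
height_1 = 3
pos_x_2 = 4
radius_2 = 1
height_2 = 2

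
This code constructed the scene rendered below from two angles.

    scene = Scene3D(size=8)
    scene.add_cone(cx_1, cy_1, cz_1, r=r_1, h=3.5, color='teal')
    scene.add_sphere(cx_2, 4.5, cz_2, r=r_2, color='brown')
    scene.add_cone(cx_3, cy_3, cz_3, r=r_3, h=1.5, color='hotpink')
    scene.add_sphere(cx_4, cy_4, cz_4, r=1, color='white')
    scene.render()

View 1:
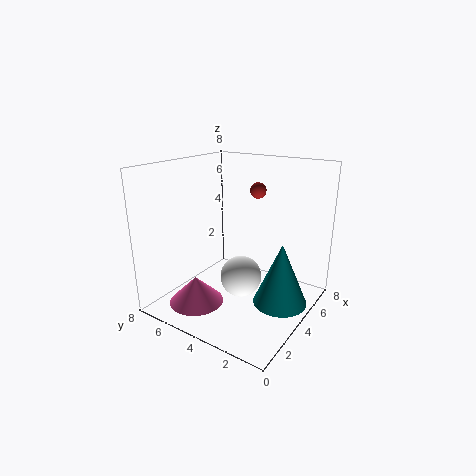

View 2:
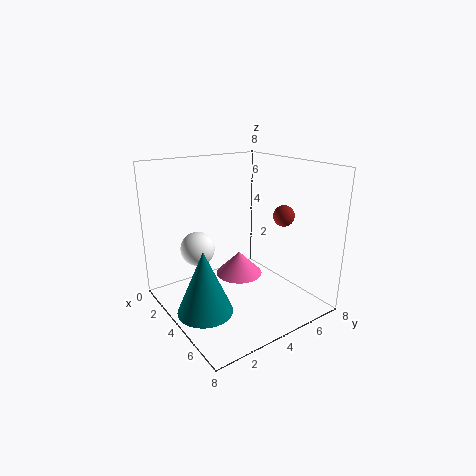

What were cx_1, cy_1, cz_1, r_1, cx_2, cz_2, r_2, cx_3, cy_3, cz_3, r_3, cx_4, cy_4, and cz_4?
cx_1 = 4.5
cy_1 = 1.5
cz_1 = 0.5
r_1 = 1.5
cx_2 = 7
cz_2 = 6
r_2 = 0.5
cx_3 = 2
cy_3 = 5.5
cz_3 = 0.5
r_3 = 1.5
cx_4 = 2
cy_4 = 2.5
cz_4 = 3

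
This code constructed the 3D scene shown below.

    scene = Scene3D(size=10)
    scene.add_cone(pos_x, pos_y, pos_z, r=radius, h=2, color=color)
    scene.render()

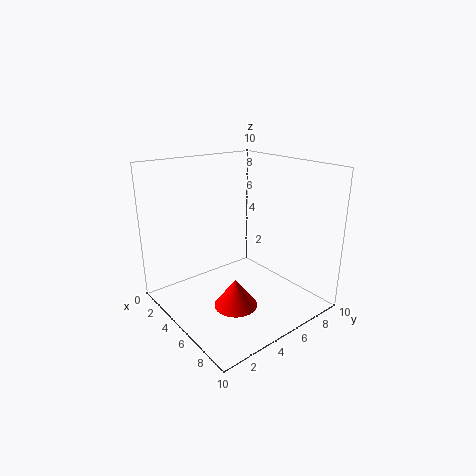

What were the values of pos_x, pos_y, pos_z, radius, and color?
pos_x = 6
pos_y = 4
pos_z = 0.5
radius = 1.5
color = 'red'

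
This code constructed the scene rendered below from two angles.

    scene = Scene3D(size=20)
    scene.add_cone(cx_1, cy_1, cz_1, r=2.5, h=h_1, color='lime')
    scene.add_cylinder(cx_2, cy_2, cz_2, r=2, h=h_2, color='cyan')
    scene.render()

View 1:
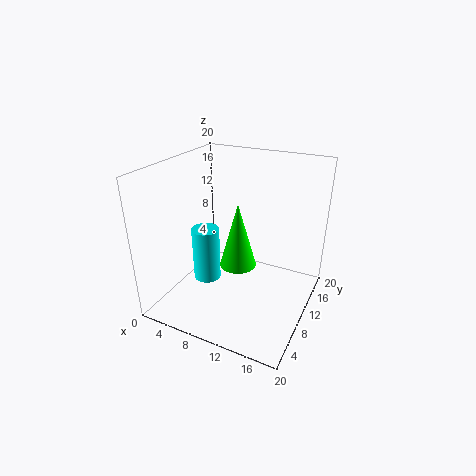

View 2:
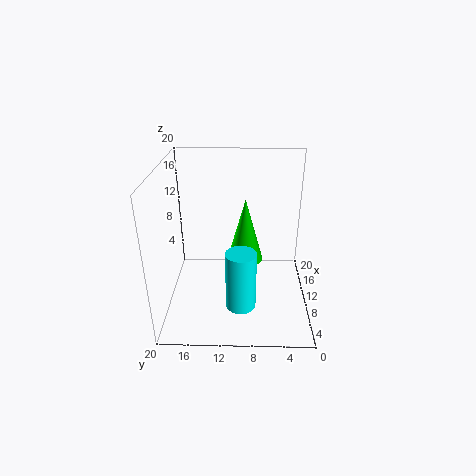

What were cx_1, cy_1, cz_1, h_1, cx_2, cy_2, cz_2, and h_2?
cx_1 = 10.5; cy_1 = 9; cz_1 = 6.5; h_1 = 9; cx_2 = 5; cy_2 = 9.5; cz_2 = 2.5; h_2 = 8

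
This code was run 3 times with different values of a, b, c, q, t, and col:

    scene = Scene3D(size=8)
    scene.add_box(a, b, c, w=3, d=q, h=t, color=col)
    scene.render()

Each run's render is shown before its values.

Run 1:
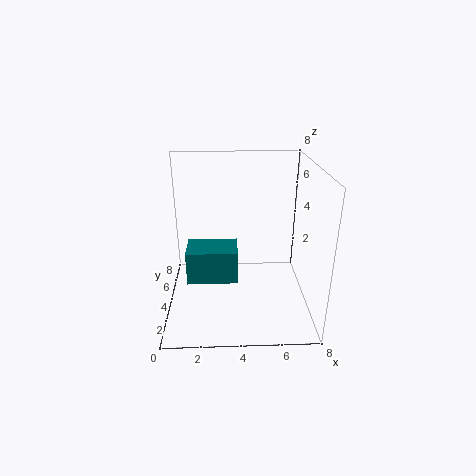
a = 1; b = 4; c = 1; q = 2; t = 2; col = 'teal'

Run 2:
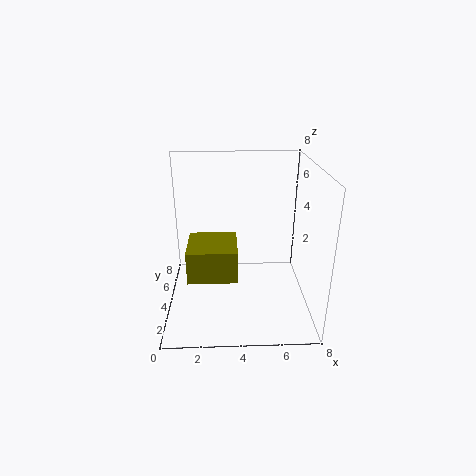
a = 1; b = 4; c = 1; q = 3; t = 2; col = 'olive'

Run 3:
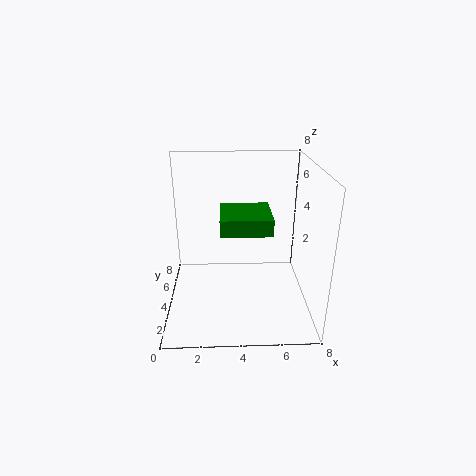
a = 3; b = 4; c = 4; q = 3; t = 1; col = 'green'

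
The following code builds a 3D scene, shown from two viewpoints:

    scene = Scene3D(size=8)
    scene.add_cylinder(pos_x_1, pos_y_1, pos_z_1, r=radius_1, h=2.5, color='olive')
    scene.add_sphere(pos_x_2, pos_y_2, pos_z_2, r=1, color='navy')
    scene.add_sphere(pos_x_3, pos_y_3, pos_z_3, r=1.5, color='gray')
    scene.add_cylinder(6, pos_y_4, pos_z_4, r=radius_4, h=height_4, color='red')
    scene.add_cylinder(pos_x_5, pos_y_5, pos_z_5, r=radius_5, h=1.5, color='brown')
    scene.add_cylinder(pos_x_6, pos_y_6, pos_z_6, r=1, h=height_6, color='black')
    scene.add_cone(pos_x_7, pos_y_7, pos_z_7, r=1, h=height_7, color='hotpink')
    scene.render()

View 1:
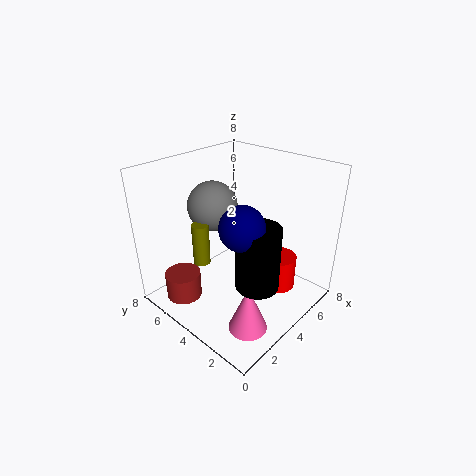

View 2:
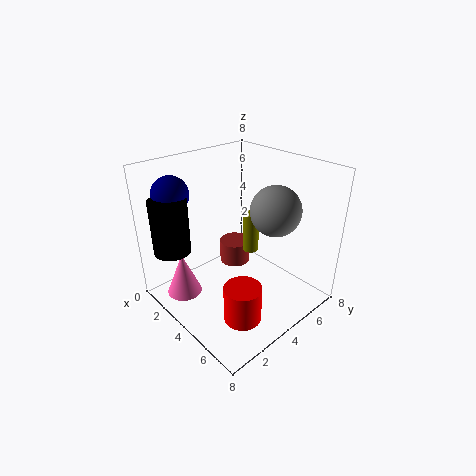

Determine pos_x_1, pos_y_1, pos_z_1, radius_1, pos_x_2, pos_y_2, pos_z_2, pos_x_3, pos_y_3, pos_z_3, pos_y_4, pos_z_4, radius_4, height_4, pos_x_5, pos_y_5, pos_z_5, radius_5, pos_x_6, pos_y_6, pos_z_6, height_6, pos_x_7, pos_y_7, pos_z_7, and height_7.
pos_x_1 = 3, pos_y_1 = 6, pos_z_1 = 2, radius_1 = 0.5, pos_x_2 = 1.5, pos_y_2 = 1.5, pos_z_2 = 6.5, pos_x_3 = 4.5, pos_y_3 = 6.5, pos_z_3 = 5, pos_y_4 = 2.5, pos_z_4 = 0.5, radius_4 = 1, height_4 = 2, pos_x_5 = 1.5, pos_y_5 = 6, pos_z_5 = 0.5, radius_5 = 1, pos_x_6 = 2, pos_y_6 = 1, pos_z_6 = 3.5, height_6 = 3, pos_x_7 = 2, pos_y_7 = 1.5, pos_z_7 = 0.5, height_7 = 2.5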